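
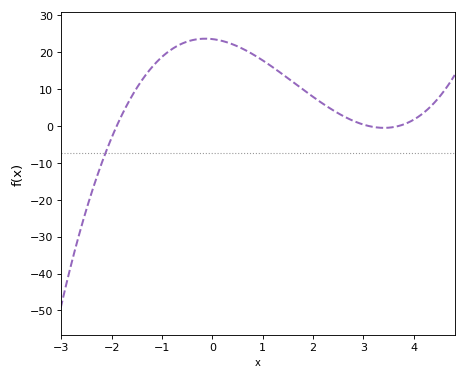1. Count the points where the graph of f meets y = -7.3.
1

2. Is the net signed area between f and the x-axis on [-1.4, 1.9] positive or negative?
positive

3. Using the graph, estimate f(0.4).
22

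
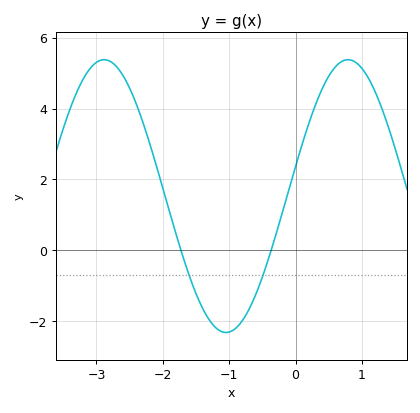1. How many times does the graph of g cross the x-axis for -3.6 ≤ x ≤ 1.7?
2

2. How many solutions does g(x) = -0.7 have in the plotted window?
2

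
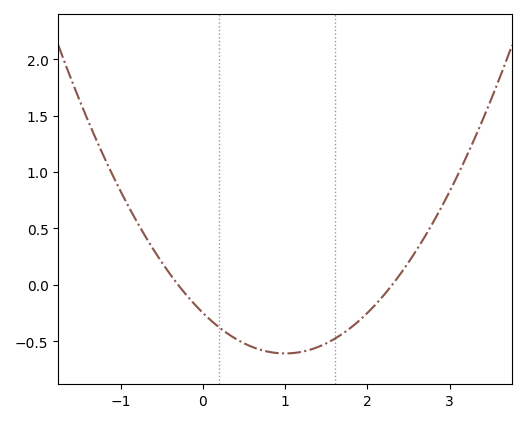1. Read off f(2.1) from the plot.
-0.15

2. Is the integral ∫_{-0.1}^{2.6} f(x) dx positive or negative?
negative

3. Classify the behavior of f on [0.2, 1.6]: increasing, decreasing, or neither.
neither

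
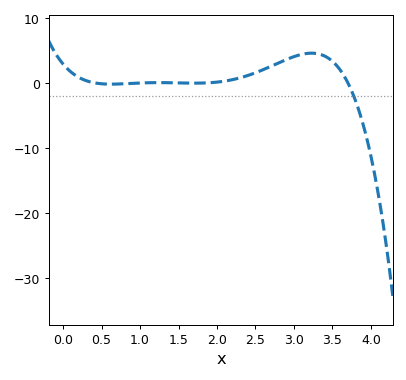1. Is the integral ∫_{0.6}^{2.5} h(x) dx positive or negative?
positive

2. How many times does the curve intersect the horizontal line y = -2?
1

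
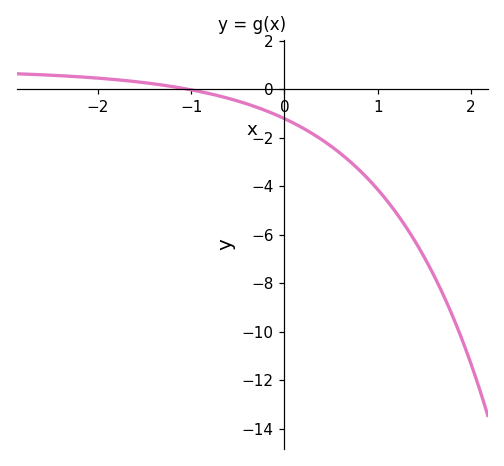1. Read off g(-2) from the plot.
0.449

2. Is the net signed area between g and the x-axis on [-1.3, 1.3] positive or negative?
negative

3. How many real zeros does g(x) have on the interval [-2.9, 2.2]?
1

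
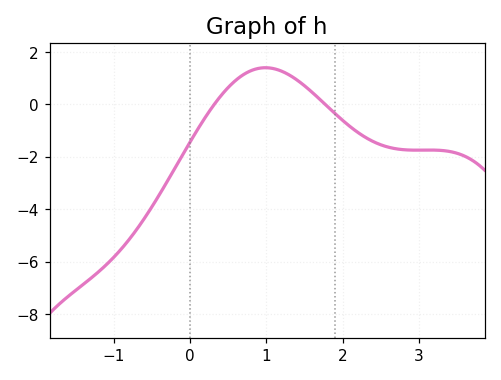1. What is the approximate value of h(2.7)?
-1.69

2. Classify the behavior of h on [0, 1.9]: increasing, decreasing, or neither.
neither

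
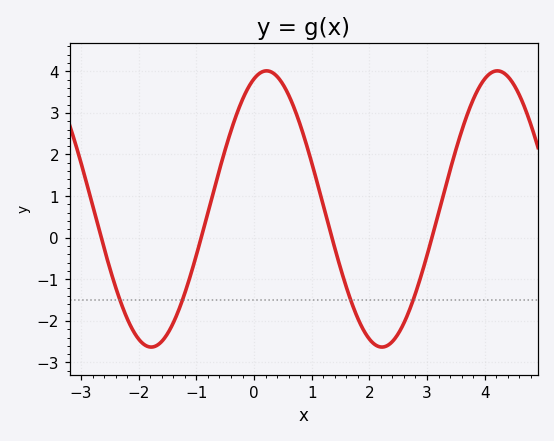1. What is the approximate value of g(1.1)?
1.3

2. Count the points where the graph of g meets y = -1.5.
4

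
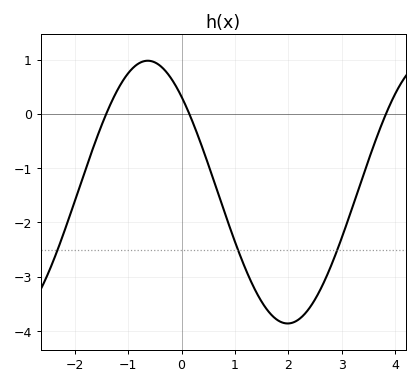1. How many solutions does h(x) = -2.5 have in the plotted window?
3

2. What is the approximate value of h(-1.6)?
-0.5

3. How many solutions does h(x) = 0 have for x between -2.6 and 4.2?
3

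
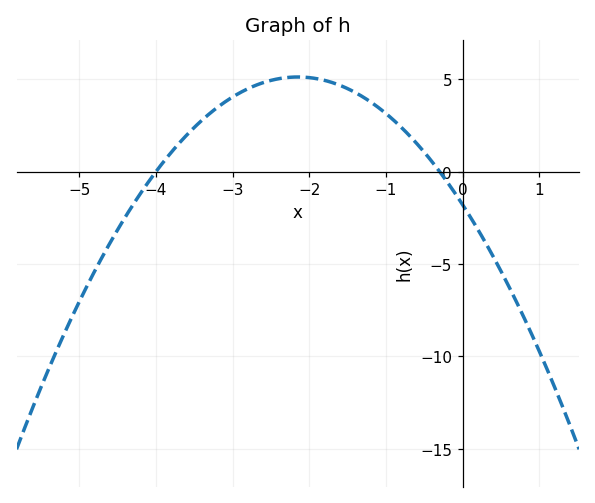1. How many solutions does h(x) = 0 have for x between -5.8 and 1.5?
2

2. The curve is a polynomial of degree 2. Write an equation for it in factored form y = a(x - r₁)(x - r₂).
y = -1.5(x + 4)(x + 0.3)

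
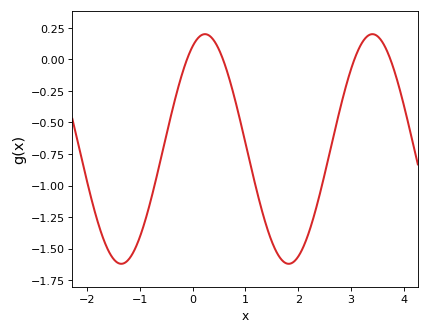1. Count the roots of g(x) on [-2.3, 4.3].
4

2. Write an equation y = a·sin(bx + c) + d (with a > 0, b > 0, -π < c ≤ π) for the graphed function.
y = 0.91sin(2x + 1.1) - 0.71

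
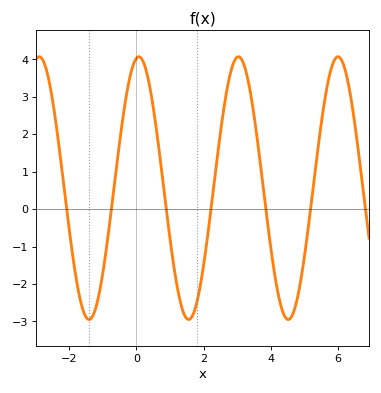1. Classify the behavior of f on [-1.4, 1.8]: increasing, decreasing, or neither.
neither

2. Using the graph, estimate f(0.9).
-0.1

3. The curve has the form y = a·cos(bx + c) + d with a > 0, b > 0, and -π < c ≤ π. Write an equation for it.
y = 3.51cos(2.1x - 0.15) + 0.56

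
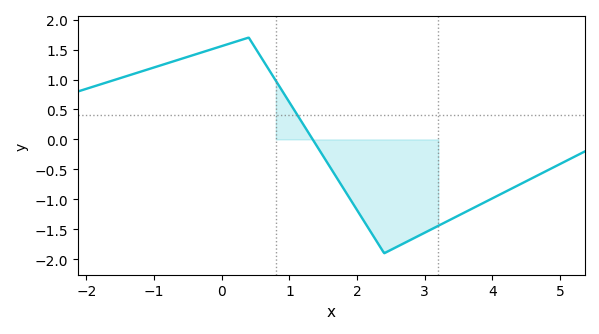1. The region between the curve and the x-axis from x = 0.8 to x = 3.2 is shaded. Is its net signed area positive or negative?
negative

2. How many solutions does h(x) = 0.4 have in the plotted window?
1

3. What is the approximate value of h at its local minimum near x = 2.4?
-1.9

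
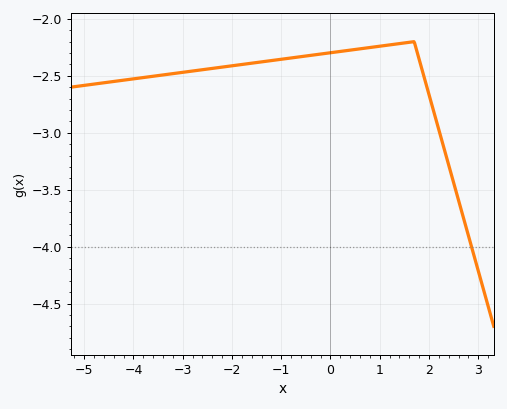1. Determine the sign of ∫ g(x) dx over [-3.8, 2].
negative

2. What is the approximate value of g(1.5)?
-2.2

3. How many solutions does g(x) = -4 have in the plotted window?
1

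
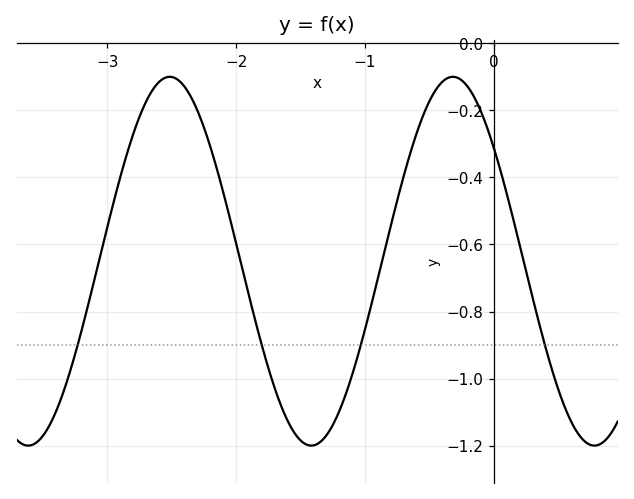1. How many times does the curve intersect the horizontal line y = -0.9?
4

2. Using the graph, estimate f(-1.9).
-0.753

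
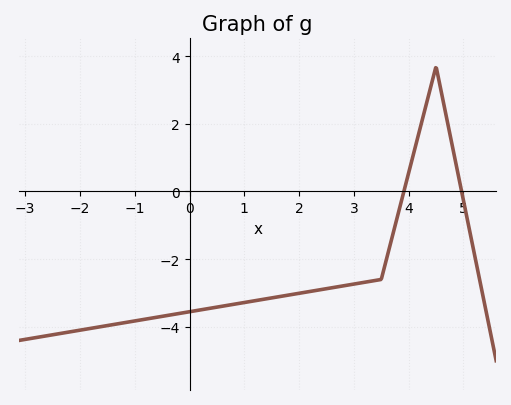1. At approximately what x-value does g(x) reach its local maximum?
4.6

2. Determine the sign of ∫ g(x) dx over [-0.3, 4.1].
negative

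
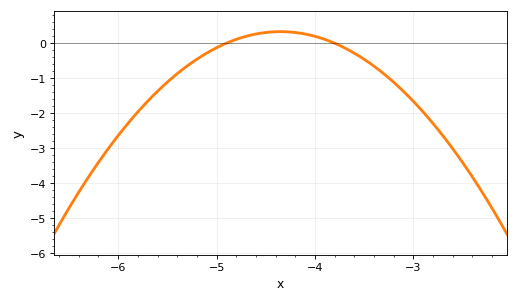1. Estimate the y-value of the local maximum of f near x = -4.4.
0.3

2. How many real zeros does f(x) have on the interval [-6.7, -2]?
2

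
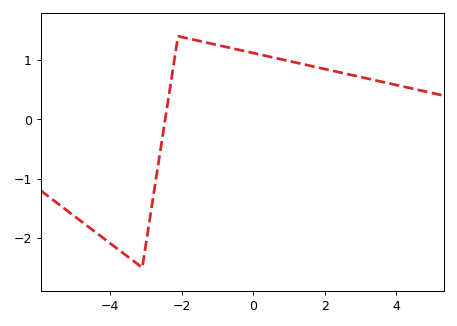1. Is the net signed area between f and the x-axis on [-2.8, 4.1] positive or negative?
positive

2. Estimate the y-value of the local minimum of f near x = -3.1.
-2.5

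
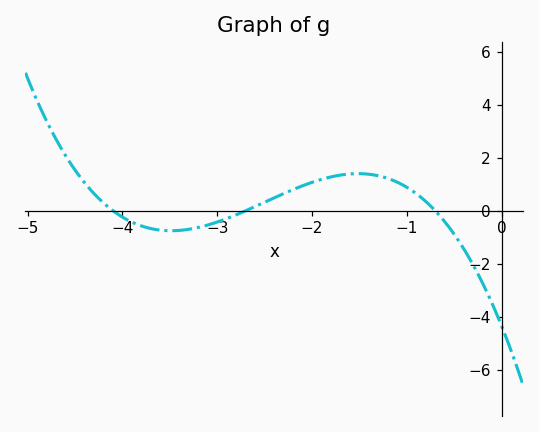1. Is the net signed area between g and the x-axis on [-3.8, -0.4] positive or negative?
positive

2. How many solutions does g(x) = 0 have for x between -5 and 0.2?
3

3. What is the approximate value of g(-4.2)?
0.2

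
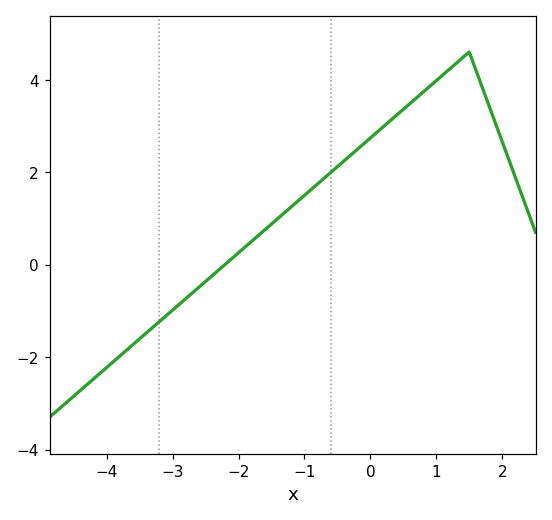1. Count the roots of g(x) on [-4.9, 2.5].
1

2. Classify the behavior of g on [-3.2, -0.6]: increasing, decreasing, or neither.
increasing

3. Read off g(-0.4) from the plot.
2.24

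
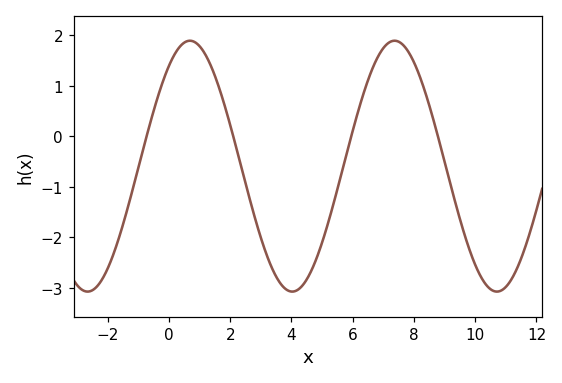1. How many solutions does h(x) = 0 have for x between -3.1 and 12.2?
4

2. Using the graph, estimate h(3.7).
-3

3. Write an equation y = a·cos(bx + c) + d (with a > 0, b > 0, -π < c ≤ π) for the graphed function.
y = 2.48cos(0.94x - 0.64) - 0.59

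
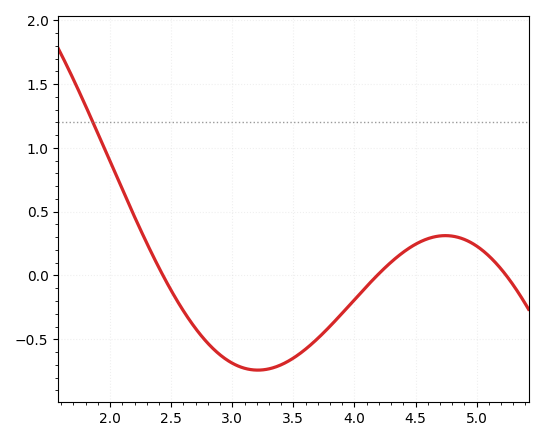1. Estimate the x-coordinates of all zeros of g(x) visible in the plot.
2.43, 4.19, 5.24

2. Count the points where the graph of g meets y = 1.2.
1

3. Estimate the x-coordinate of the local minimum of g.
3.21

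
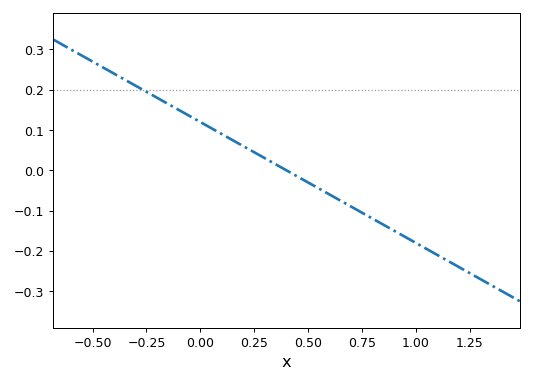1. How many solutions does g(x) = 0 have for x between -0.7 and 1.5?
1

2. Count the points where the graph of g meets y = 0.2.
1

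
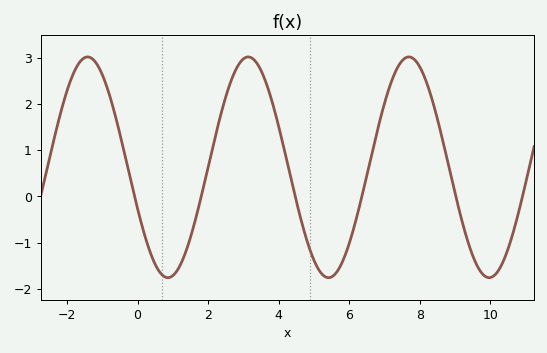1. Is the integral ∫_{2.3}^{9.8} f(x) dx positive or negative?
positive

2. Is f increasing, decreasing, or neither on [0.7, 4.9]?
neither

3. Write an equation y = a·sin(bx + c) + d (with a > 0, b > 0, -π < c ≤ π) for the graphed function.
y = 2.39sin(1.4x - 2.8) + 0.63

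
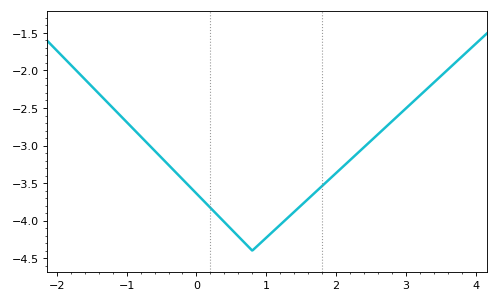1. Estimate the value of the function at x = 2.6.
-2.85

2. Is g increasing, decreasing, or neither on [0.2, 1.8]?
neither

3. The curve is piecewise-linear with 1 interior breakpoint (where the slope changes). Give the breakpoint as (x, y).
(0.8, -4.4)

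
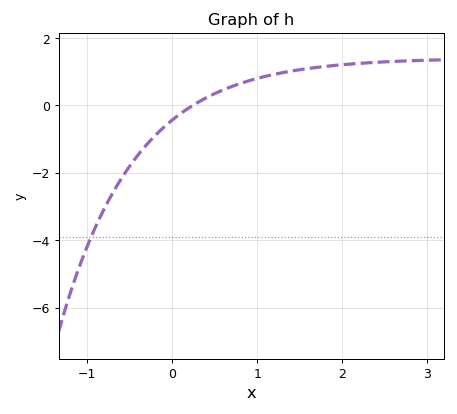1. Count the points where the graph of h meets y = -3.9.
1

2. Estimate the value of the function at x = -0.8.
-3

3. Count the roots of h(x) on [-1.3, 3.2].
1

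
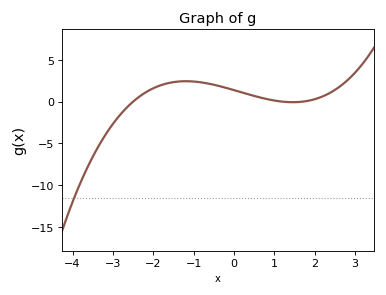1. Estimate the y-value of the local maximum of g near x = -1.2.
2.44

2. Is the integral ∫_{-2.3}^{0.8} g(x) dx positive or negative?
positive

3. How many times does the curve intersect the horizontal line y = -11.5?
1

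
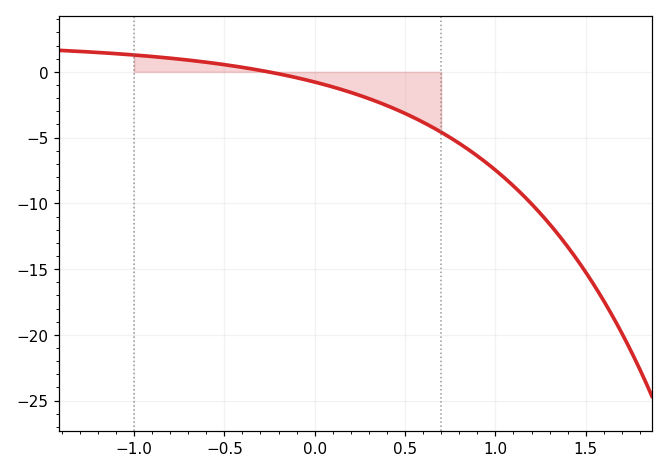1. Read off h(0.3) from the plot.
-2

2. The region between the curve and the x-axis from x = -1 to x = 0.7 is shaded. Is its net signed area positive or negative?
negative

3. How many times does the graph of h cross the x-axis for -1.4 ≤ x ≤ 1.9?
1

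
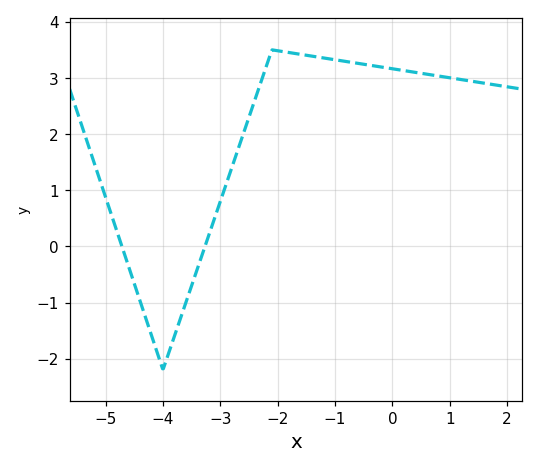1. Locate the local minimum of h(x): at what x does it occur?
-4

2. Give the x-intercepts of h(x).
-4.72, -3.27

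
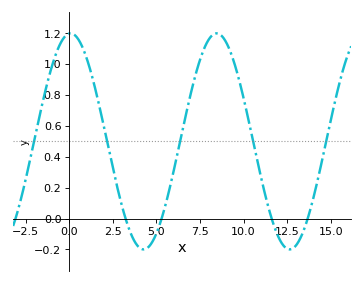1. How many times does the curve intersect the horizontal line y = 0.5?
5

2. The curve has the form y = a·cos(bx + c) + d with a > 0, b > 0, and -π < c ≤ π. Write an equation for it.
y = 0.7cos(0.75x - 0.06) + 0.5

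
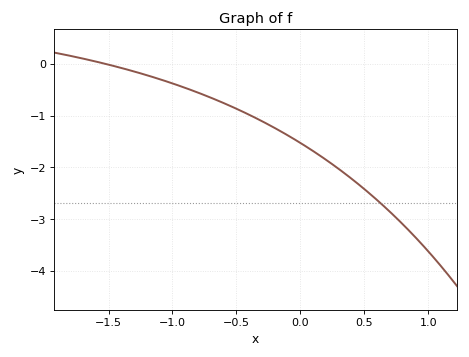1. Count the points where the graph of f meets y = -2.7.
1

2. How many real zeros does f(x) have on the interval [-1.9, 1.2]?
1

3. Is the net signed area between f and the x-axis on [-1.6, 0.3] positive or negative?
negative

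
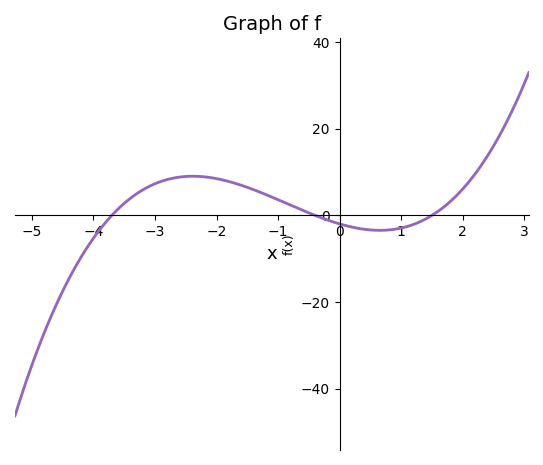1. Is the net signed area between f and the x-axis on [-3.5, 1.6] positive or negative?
positive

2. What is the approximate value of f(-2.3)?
8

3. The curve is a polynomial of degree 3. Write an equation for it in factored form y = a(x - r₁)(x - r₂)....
y = 0.89(x + 3.7)(x + 0.4)(x - 1.5)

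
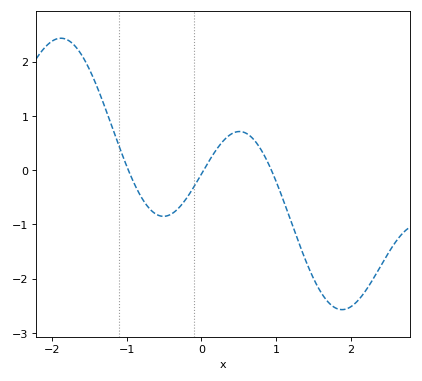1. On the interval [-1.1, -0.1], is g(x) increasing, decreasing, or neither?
neither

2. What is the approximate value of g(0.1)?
0.2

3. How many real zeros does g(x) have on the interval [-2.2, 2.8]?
3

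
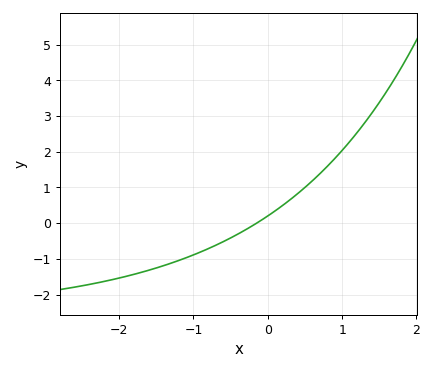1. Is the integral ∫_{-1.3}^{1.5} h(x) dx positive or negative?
positive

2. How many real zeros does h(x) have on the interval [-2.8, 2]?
1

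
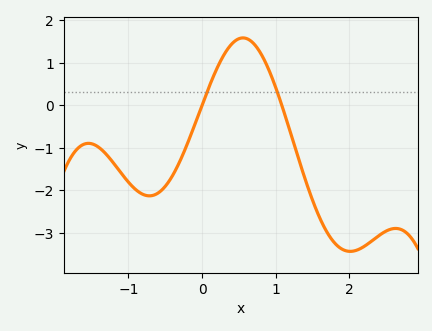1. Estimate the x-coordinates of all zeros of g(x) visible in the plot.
0, 1.1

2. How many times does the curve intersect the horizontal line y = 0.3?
2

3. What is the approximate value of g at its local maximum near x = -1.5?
-0.9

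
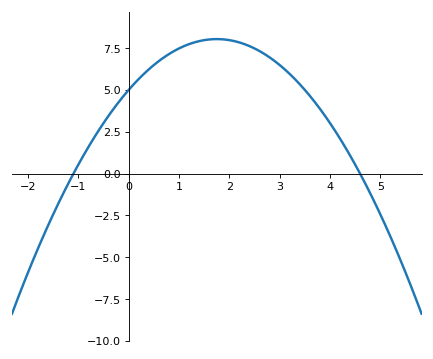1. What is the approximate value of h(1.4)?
7.92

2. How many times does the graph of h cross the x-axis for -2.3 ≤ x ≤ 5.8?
2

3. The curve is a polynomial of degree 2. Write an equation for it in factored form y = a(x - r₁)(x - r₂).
y = -0.99(x + 1.1)(x - 4.6)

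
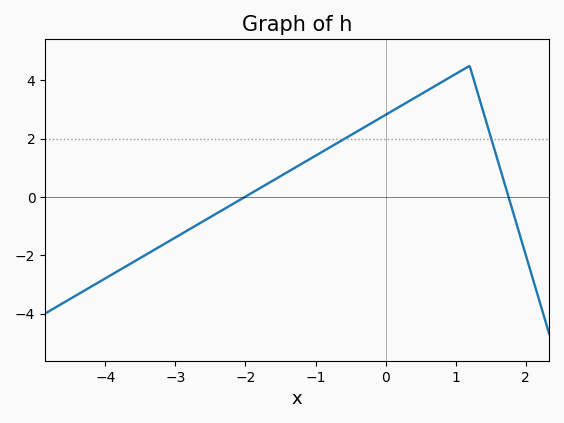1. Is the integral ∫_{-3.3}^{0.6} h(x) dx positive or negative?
positive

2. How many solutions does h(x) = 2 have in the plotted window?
2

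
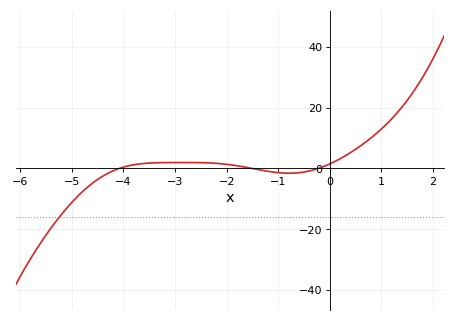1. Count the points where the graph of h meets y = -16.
1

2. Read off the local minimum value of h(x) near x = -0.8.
-2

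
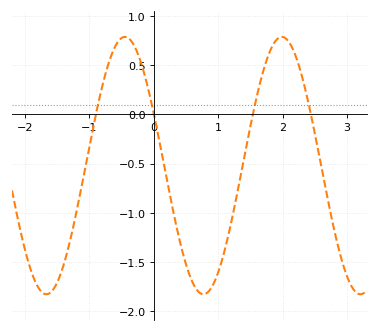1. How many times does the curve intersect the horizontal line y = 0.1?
4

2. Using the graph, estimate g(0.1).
-0.31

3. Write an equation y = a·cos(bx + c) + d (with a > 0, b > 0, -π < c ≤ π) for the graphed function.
y = 1.31cos(2.58x + 1.15) - 0.52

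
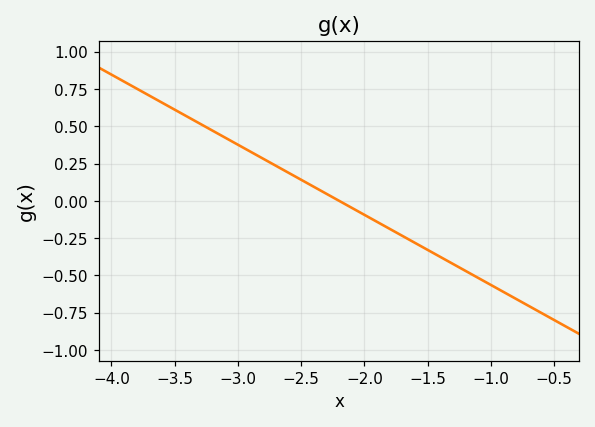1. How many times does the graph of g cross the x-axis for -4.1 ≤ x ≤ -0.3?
1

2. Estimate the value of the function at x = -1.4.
-0.4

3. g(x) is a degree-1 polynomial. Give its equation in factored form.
y = -0.47(x + 2.2)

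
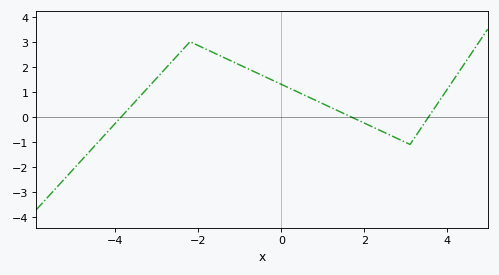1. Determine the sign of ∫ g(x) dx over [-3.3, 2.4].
positive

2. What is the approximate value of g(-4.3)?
-0.802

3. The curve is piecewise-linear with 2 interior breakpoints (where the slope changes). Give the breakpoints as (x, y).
(-2.2, 3); (3.1, -1.1)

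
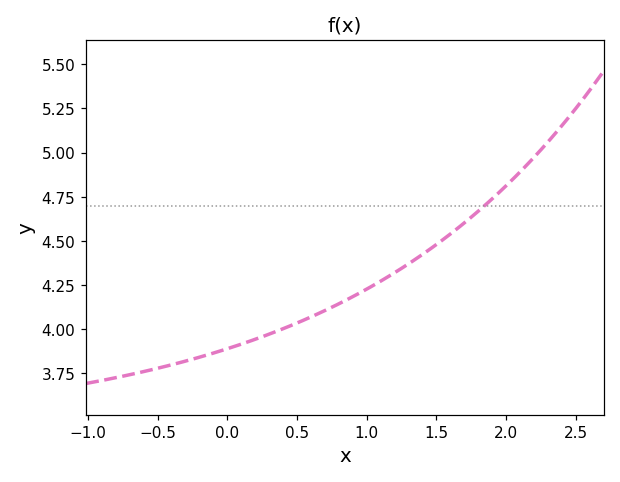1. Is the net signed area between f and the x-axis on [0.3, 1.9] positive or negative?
positive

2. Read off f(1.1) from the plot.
4.25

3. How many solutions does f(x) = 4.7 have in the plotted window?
1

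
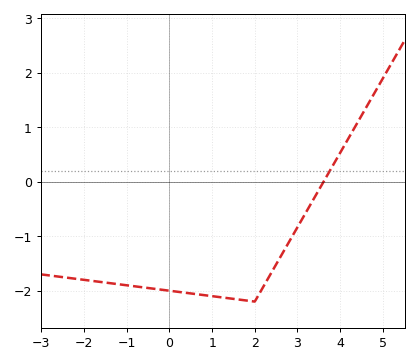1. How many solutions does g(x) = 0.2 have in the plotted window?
1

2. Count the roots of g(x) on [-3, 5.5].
1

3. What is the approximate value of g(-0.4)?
-2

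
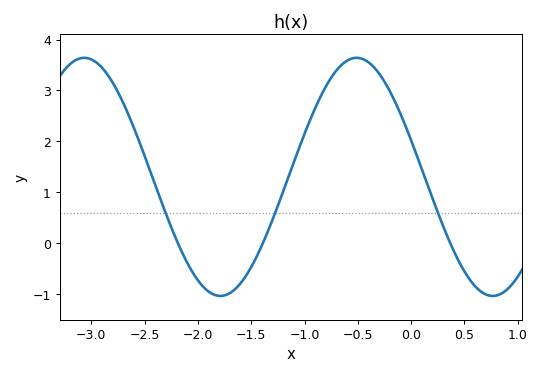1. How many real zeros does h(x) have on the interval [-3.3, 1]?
3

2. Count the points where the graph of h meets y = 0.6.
3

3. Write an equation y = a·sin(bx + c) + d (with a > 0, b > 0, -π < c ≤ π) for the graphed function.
y = 2.34sin(2.5x + 2.8) + 1.3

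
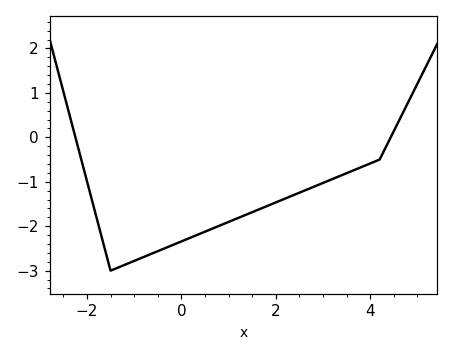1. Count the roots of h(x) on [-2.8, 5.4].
2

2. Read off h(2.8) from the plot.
-1.1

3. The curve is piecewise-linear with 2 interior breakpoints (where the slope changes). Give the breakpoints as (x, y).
(-1.5, -3); (4.2, -0.5)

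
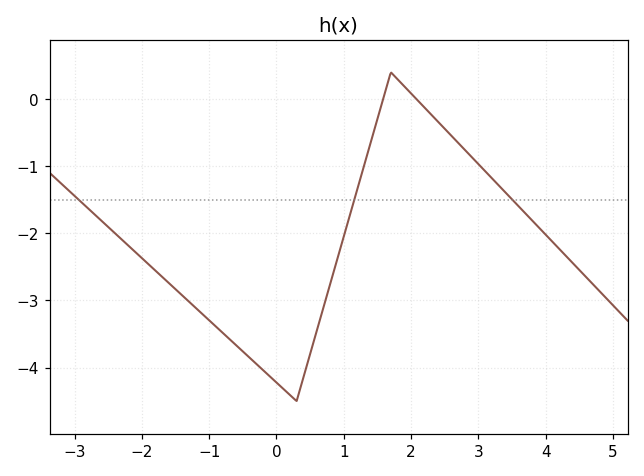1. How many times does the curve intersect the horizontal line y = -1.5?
3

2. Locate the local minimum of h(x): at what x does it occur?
0.298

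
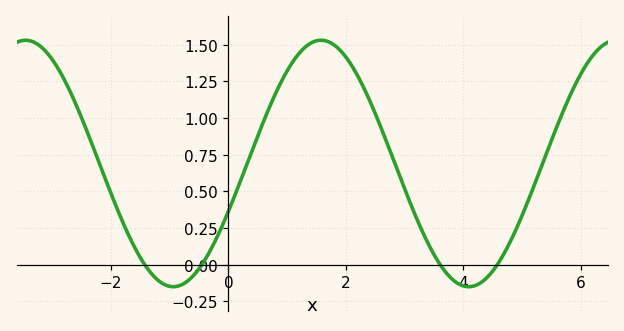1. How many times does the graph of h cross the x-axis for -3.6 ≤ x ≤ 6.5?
4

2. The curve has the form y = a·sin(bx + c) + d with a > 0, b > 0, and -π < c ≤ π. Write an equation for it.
y = 0.84sin(1.25x - 0.4) + 0.69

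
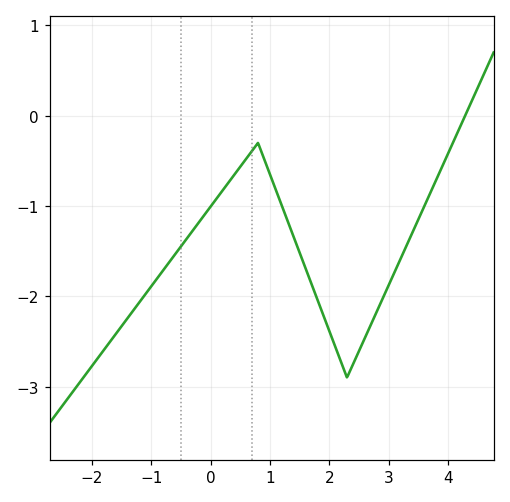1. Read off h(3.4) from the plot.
-1.3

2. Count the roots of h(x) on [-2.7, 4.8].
1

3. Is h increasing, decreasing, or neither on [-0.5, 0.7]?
increasing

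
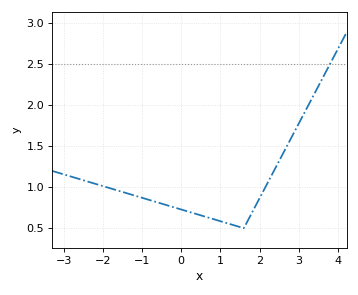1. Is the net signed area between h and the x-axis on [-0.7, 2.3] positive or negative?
positive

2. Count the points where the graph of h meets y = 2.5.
1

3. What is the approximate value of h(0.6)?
0.65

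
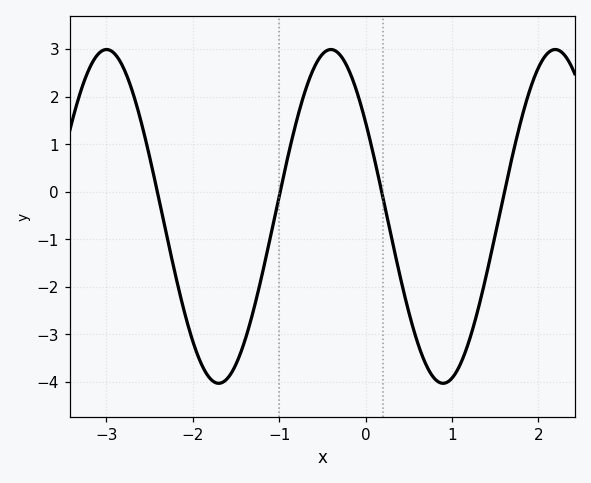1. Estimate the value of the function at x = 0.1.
0.7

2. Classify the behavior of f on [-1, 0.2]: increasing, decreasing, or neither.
neither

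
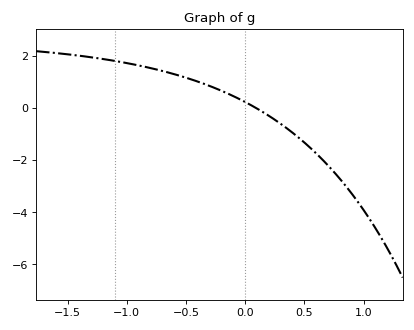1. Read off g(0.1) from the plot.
0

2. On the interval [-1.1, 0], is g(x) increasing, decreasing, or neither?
decreasing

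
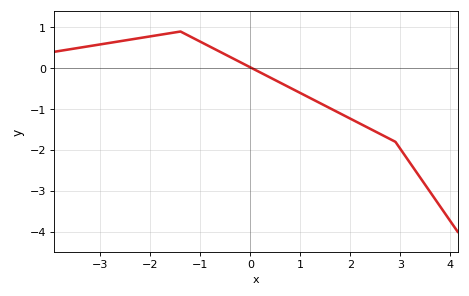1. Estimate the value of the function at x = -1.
0.649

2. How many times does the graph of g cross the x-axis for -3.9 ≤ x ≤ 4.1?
1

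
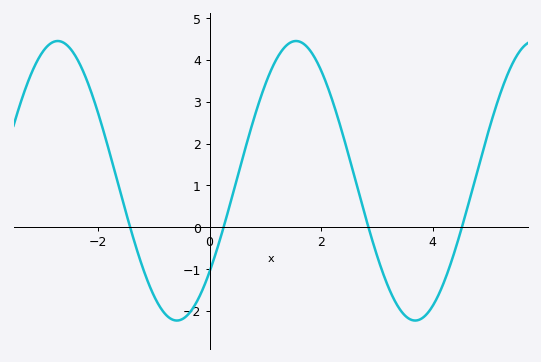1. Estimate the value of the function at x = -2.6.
4.4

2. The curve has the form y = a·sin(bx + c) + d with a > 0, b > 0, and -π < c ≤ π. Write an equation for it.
y = 3.34sin(1.5x - 0.71) + 1.11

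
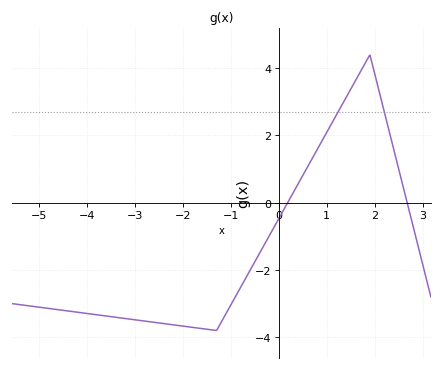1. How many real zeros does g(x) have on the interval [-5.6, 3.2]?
2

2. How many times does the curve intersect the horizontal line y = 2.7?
2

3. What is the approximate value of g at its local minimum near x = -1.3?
-3.8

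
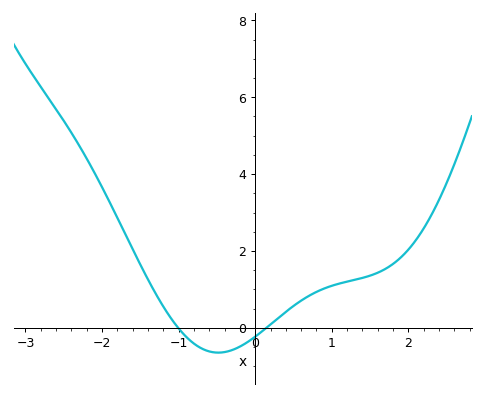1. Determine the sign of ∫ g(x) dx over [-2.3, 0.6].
positive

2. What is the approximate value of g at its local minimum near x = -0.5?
-0.6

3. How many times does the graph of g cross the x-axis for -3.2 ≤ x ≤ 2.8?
2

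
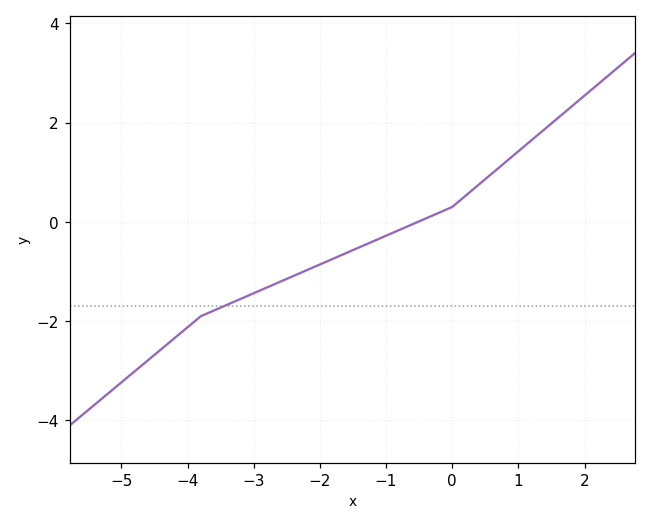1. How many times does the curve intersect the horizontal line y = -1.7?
1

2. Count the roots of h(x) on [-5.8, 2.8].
1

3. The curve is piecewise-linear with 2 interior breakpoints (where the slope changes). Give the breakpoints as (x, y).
(-3.8, -1.9); (0, 0.3)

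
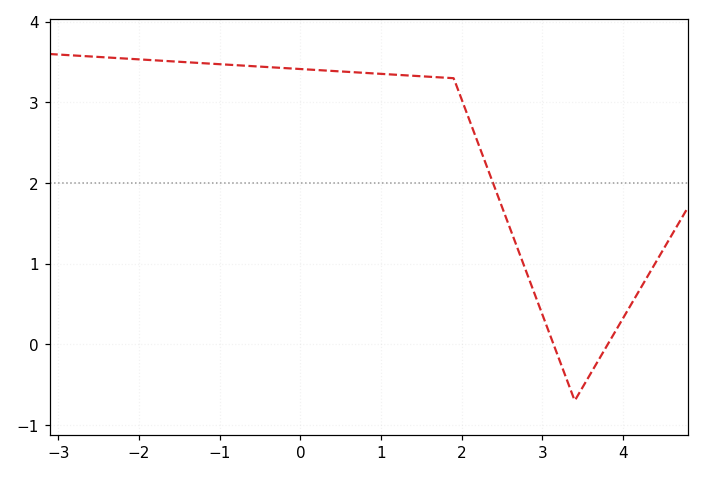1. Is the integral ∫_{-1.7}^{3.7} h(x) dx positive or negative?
positive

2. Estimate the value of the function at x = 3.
0.367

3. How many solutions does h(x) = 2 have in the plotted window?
1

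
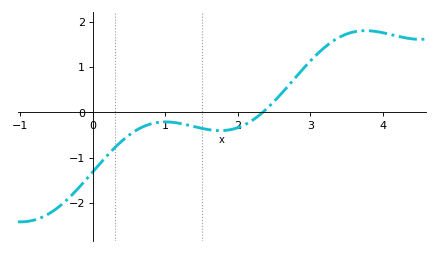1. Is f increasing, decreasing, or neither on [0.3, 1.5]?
neither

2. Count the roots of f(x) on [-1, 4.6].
1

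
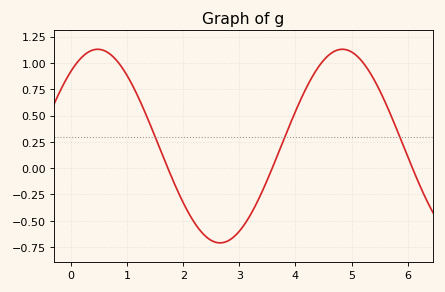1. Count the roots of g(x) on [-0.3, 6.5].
3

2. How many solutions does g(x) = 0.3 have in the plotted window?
3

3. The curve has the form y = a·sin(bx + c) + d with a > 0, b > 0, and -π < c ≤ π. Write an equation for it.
y = 0.92sin(1.44x + 0.89) + 0.21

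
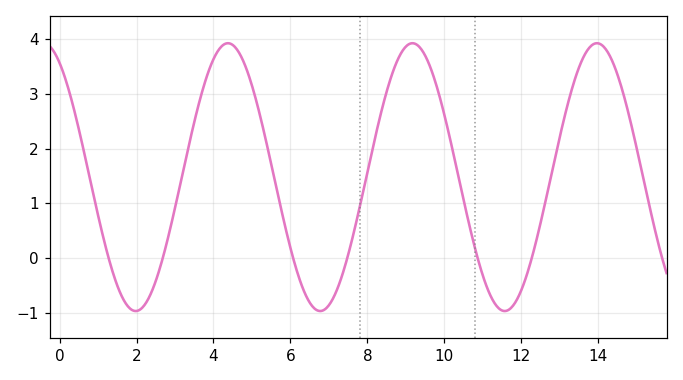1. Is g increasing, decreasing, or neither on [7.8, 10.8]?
neither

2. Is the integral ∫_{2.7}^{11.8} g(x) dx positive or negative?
positive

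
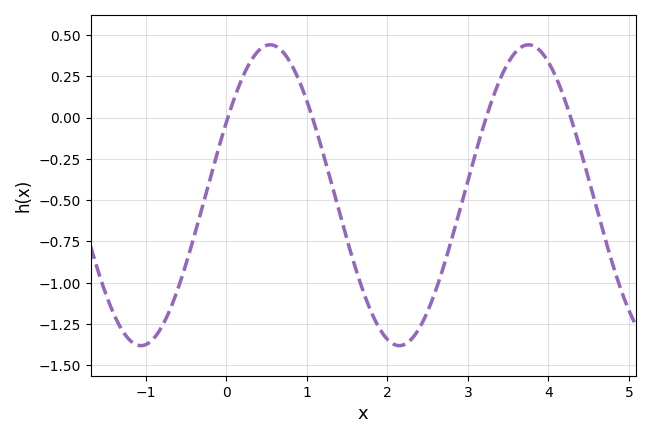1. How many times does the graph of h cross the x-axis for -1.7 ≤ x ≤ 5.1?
4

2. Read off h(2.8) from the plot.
-0.75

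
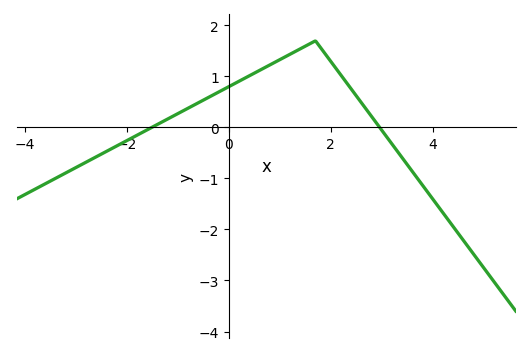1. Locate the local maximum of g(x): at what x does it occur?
1.6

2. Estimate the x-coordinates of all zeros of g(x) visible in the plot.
-1.6, 3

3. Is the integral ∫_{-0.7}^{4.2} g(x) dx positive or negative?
positive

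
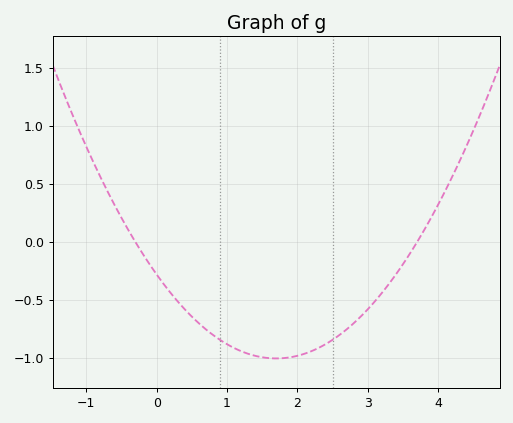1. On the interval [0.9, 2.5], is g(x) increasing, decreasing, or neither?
neither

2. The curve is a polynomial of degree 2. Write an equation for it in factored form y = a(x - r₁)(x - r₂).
y = 0.25(x + 0.3)(x - 3.7)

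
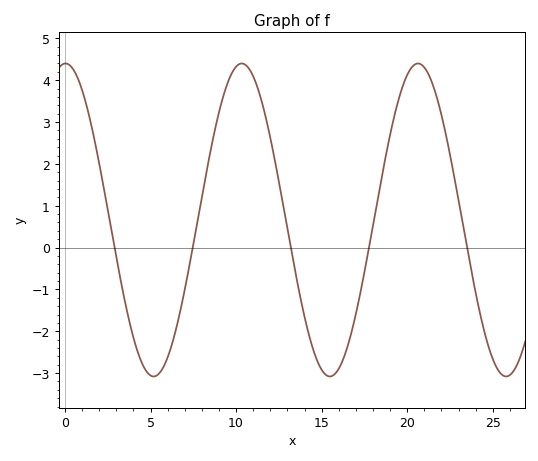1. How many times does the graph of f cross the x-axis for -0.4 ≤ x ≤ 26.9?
5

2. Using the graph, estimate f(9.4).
3.8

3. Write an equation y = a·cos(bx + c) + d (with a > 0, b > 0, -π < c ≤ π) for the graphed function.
y = 3.74cos(0.61x - 0.02) + 0.66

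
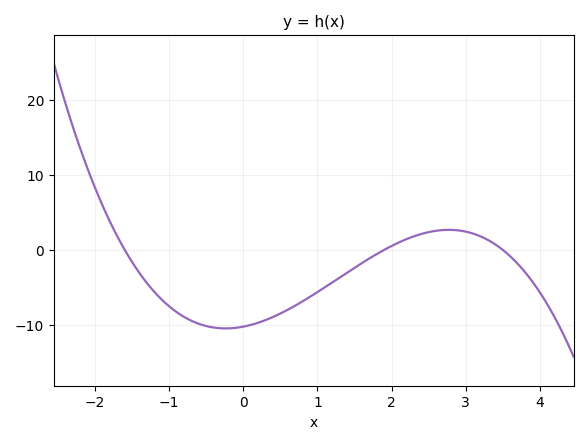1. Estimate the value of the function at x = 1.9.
0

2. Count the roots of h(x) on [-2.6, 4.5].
3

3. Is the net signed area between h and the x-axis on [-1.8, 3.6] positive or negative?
negative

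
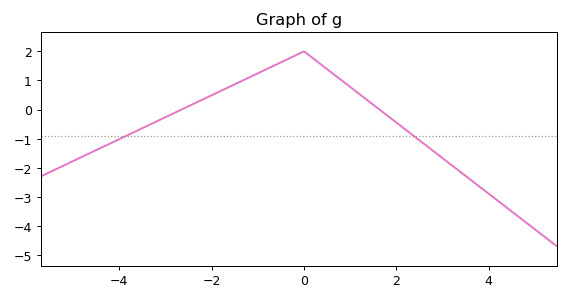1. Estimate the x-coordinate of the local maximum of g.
0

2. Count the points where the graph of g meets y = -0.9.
2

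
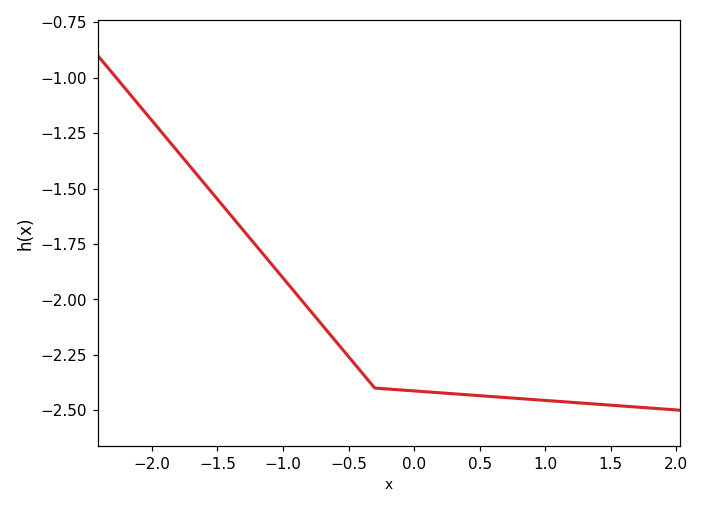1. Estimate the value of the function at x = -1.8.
-1.34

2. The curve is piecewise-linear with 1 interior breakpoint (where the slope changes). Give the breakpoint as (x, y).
(-0.3, -2.4)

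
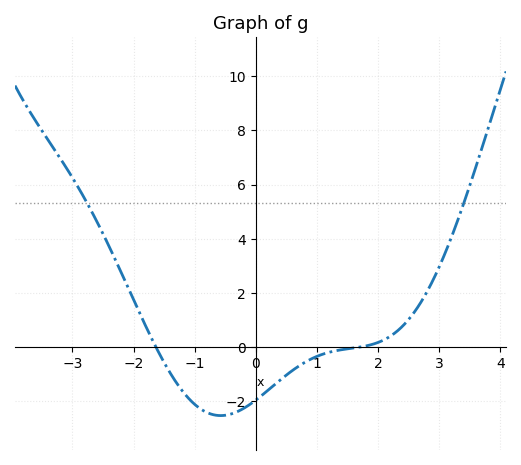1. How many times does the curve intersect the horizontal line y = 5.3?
2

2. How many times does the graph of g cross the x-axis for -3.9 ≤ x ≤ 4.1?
2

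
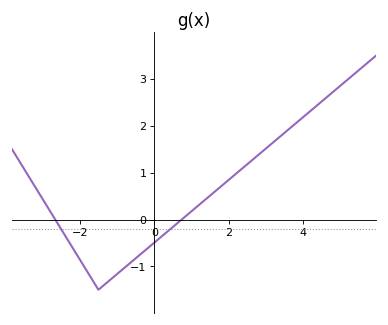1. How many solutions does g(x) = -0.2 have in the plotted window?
2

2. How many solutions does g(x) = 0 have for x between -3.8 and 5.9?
2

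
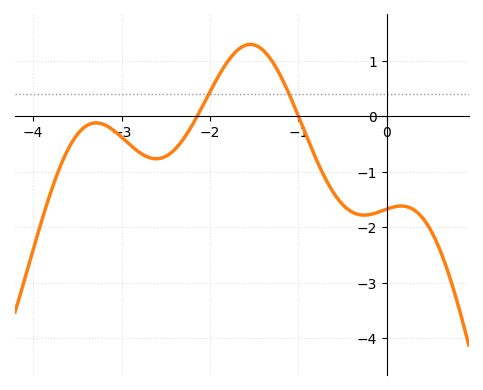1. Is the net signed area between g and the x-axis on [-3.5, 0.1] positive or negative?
negative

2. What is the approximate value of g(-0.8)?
-0.8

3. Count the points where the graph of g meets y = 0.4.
2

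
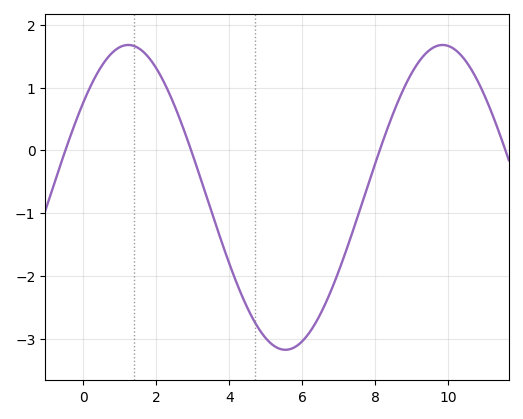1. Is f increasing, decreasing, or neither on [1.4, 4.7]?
decreasing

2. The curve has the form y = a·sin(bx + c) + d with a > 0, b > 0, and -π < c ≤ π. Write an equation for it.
y = 2.43sin(0.73x + 0.67) - 0.75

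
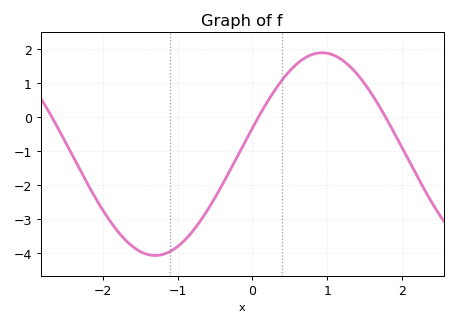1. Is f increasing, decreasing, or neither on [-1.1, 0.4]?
increasing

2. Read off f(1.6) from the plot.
0.7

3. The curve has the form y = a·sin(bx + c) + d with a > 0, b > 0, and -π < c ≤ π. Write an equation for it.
y = 2.98sin(1.4x + 0.26) - 1.08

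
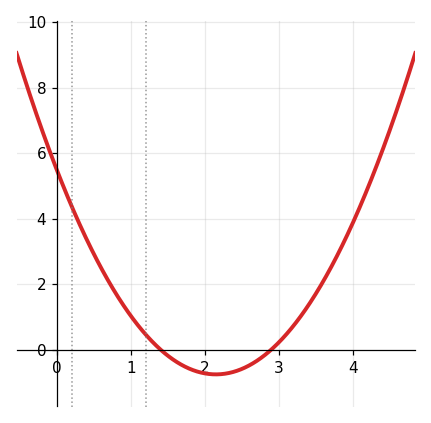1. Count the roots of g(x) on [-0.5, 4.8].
2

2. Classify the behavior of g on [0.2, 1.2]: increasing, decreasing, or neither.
decreasing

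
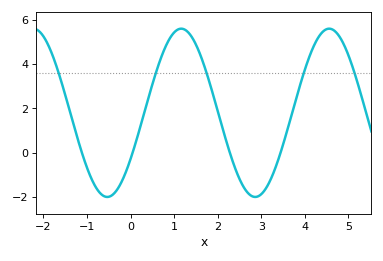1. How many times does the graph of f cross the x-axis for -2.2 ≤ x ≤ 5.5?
4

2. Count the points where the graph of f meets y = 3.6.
5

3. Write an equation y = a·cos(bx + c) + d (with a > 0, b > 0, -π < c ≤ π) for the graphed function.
y = 3.79cos(1.9x - 2.1) + 1.8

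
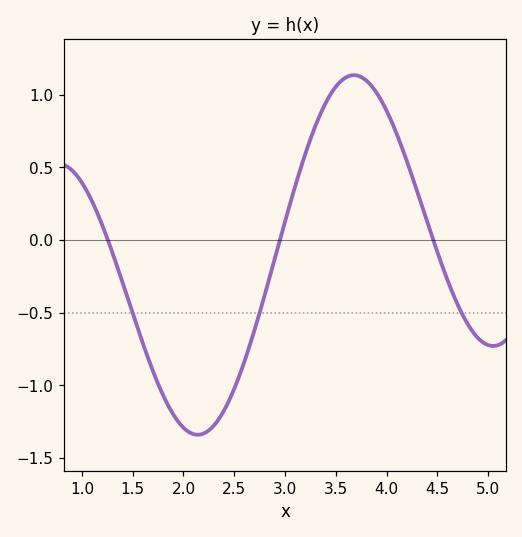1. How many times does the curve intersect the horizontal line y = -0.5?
3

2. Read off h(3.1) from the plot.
0.37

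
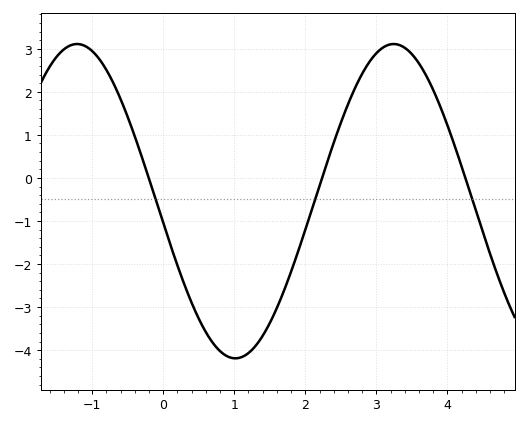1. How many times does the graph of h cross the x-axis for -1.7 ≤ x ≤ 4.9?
3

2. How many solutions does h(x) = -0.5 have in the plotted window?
3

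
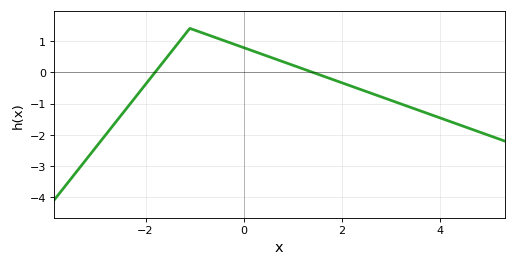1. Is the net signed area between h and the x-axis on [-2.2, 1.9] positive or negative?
positive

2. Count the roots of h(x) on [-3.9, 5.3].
2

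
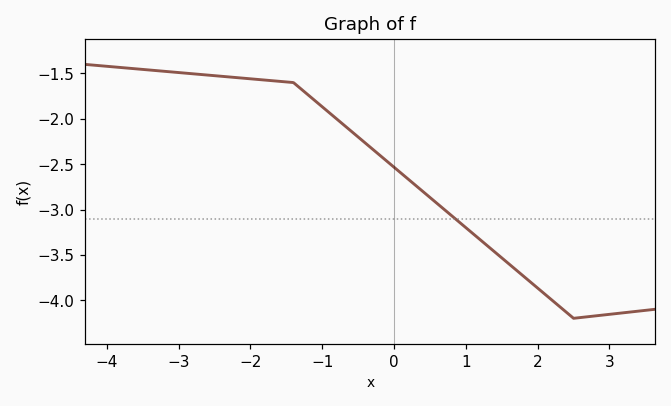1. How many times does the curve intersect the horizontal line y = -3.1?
1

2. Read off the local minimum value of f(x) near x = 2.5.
-4.2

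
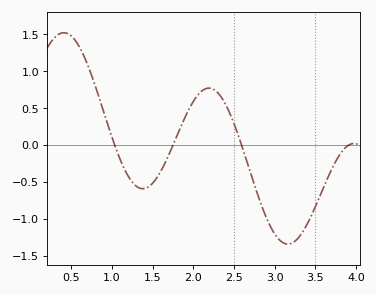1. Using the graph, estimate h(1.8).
0.15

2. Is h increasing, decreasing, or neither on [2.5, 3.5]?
neither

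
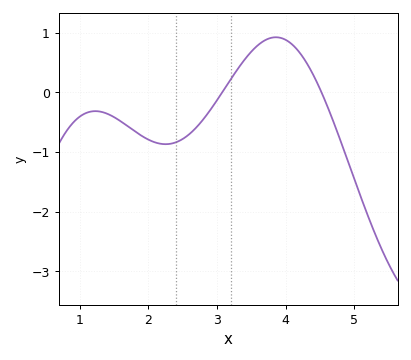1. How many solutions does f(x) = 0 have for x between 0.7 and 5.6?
2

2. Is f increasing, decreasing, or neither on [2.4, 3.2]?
increasing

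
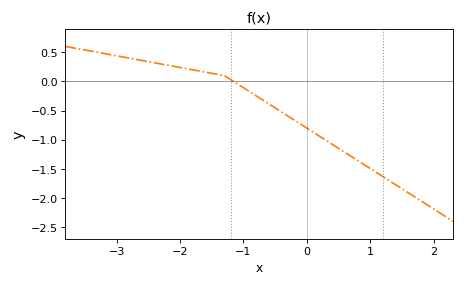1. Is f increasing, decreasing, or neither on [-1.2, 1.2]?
decreasing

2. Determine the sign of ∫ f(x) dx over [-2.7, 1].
negative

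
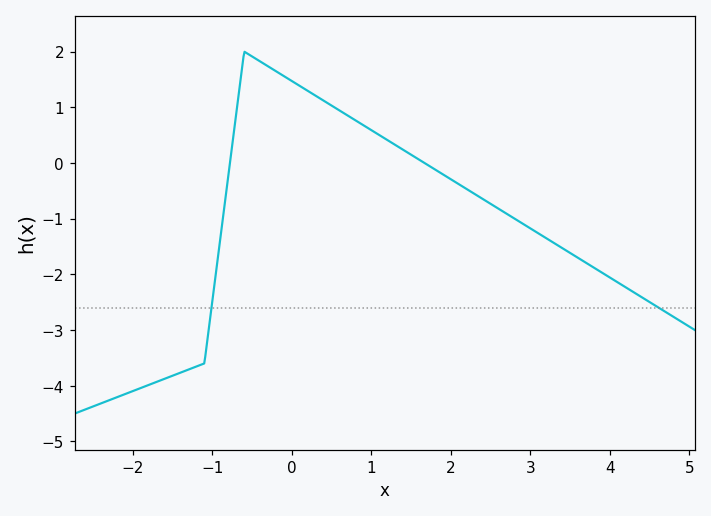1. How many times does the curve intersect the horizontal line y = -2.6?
2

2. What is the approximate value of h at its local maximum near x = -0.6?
2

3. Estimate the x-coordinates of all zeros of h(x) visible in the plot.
-0.779, 1.67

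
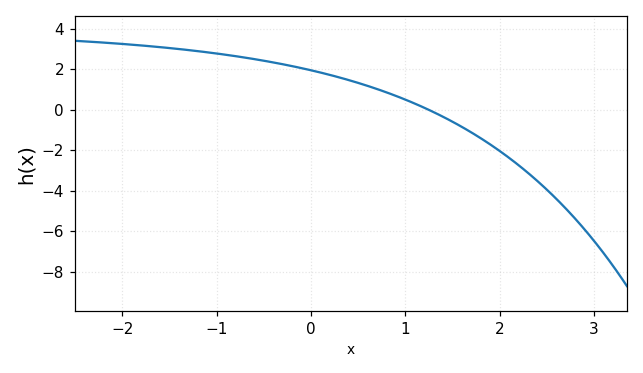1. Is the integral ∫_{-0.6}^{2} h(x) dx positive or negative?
positive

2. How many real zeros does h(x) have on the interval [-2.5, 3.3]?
1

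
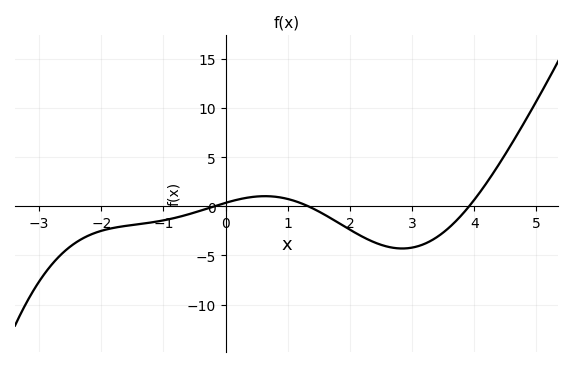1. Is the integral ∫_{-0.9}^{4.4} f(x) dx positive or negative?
negative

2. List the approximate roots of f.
-0.2, 1.4, 4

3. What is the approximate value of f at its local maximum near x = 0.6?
1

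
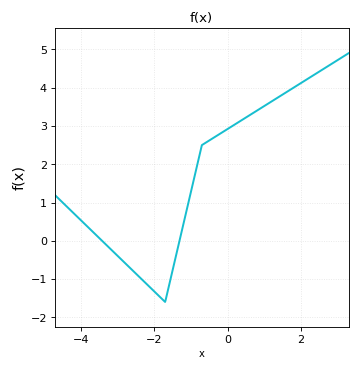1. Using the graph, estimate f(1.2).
3.64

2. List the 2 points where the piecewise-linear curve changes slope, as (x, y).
(-1.7, -1.6); (-0.7, 2.5)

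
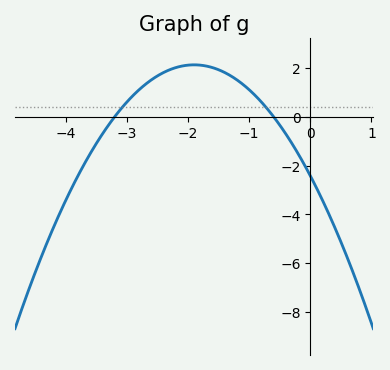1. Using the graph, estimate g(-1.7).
2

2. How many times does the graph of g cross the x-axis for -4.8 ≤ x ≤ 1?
2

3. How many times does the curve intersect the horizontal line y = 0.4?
2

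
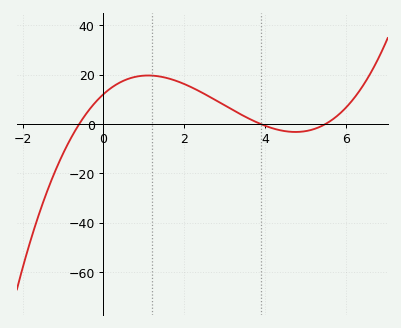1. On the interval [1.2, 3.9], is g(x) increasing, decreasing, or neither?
decreasing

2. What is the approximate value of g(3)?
8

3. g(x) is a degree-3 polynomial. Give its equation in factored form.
y = 0.94(x + 0.6)(x - 3.9)(x - 5.5)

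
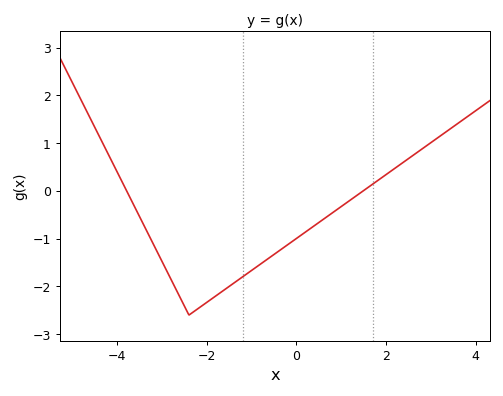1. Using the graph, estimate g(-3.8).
0.018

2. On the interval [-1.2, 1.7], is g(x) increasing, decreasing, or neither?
increasing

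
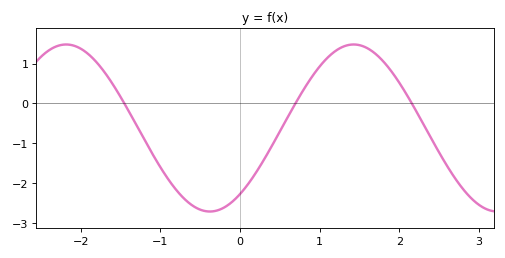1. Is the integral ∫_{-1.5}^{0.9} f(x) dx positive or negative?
negative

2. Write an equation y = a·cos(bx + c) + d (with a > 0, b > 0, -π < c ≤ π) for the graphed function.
y = 2.1cos(1.7x - 2.5) - 0.62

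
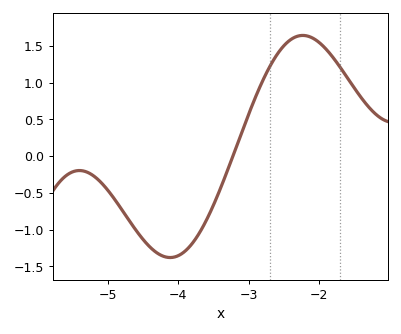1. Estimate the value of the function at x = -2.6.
1.4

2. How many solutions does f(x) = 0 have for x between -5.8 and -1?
1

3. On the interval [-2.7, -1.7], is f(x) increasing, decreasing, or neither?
neither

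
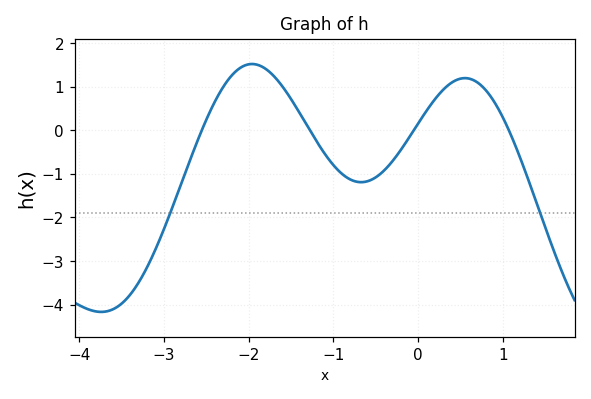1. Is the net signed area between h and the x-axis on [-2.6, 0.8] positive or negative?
positive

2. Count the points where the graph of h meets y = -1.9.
2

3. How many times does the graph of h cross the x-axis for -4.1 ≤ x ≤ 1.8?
4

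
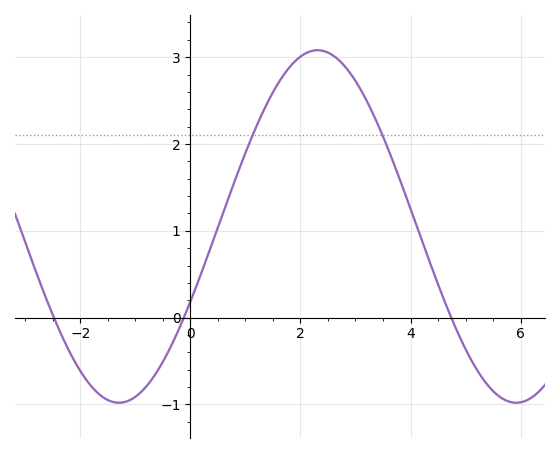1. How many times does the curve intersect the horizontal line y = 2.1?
2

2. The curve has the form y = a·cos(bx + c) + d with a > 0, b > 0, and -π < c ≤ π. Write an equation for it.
y = 2.03cos(0.87x - 2) + 1.05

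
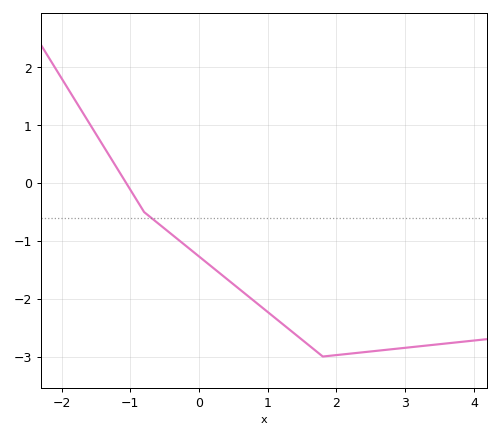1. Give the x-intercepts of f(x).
-1.1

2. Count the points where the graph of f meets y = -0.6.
1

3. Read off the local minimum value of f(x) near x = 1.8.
-3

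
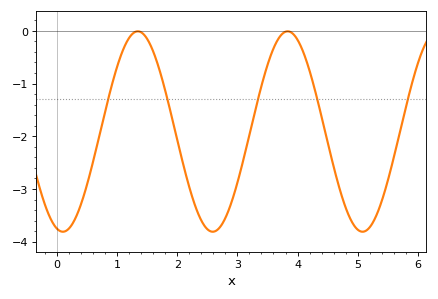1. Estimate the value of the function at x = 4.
-0.171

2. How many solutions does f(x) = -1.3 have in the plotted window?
5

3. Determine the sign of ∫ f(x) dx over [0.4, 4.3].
negative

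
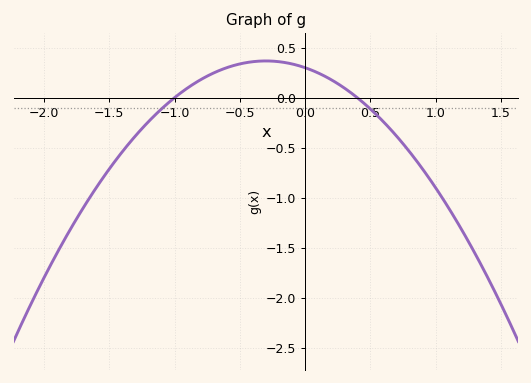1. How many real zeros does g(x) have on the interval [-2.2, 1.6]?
2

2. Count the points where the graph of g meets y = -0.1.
2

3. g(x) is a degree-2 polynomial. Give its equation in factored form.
y = -0.75(x + 1)(x - 0.4)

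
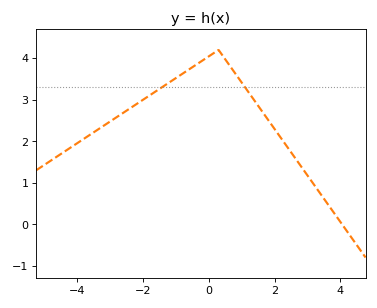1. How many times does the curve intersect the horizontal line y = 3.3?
2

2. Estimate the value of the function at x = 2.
2.29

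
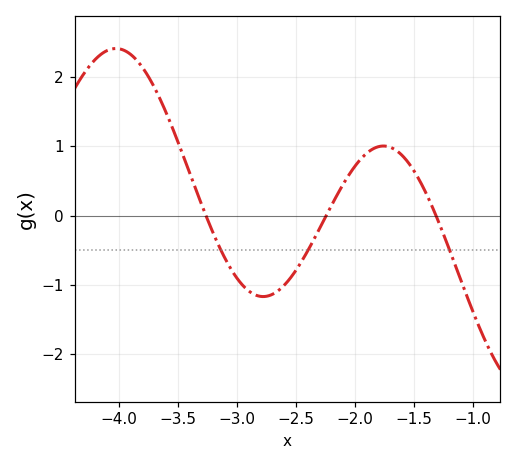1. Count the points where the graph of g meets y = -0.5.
3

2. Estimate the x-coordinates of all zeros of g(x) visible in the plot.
-3.26, -2.24, -1.31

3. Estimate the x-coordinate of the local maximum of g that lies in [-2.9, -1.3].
-1.76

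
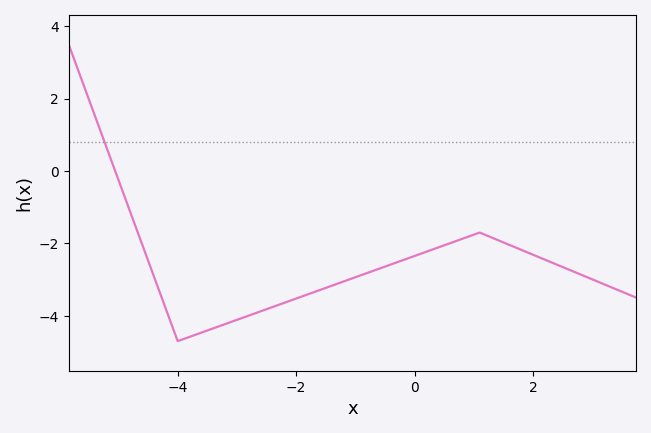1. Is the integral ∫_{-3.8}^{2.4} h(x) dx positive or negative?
negative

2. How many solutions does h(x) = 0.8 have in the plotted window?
1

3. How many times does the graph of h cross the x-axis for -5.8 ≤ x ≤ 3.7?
1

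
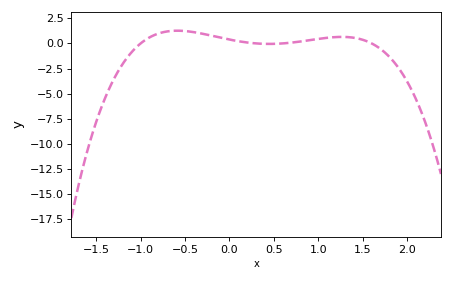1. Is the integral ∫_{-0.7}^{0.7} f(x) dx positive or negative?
positive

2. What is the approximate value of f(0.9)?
0.5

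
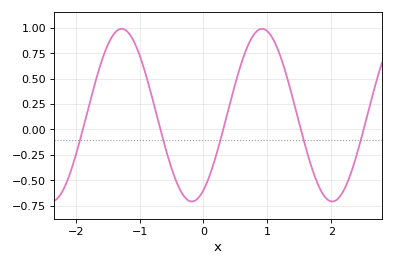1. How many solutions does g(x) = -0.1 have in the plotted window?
5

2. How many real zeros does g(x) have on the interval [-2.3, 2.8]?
5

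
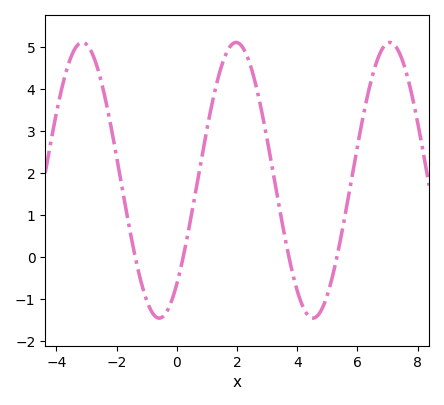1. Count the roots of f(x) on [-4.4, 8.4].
4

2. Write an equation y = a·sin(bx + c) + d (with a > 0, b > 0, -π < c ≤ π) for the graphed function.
y = 3.28sin(1.2x - 0.85) + 1.83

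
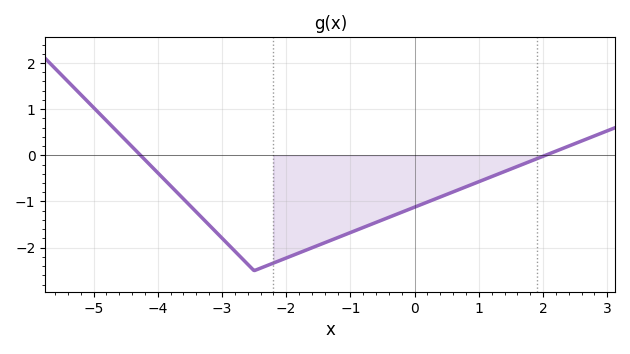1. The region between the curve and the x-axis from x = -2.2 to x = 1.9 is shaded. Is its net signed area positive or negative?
negative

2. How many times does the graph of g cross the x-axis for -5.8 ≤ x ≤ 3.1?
2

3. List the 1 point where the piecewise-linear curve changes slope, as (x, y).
(-2.5, -2.5)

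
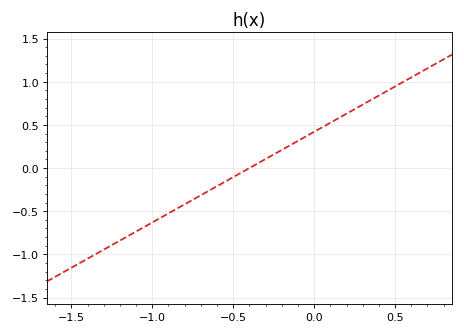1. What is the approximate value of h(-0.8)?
-0.4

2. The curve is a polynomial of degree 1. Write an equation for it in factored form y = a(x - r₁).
y = 1.05(x + 0.4)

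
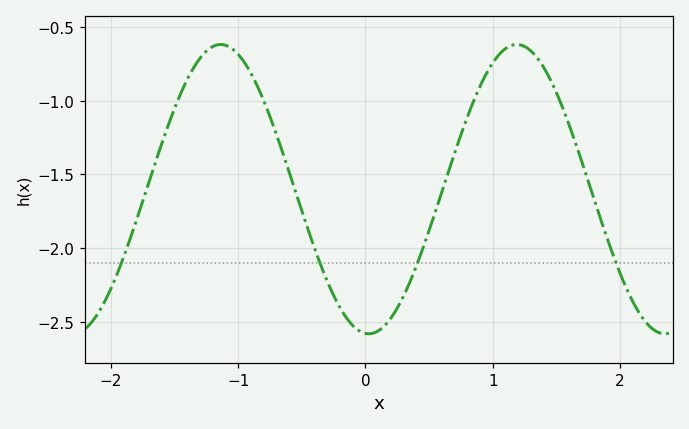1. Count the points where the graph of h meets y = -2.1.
4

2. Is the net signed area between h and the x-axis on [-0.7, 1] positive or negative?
negative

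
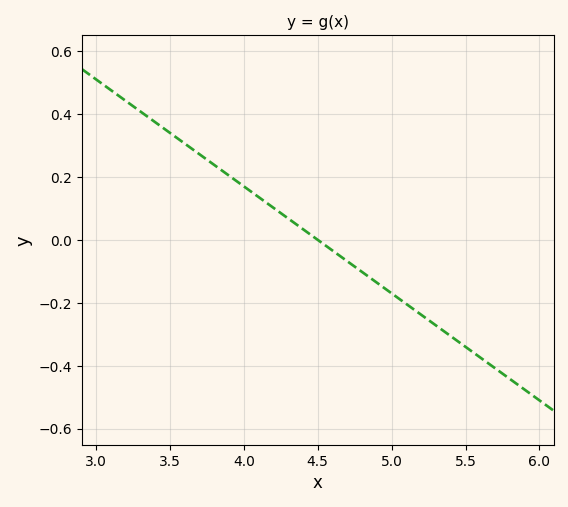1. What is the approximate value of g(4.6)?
-0.034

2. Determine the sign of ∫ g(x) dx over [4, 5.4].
negative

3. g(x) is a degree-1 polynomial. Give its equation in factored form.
y = -0.34(x - 4.5)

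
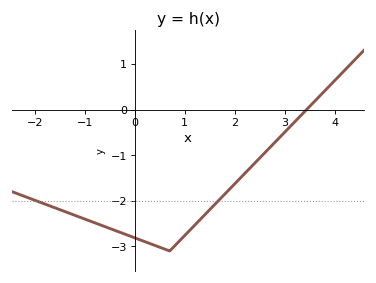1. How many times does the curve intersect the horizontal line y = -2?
2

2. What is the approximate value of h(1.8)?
-1.86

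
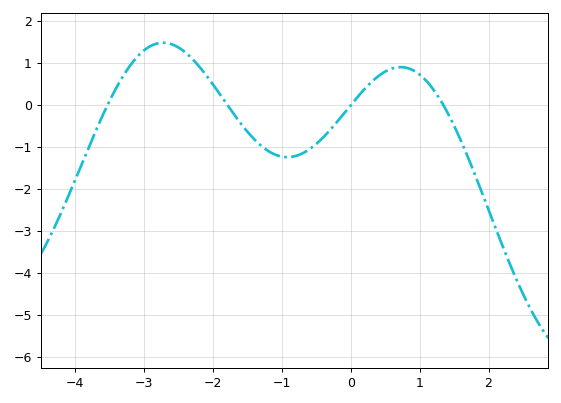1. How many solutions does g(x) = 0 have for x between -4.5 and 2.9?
4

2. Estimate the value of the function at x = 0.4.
0.689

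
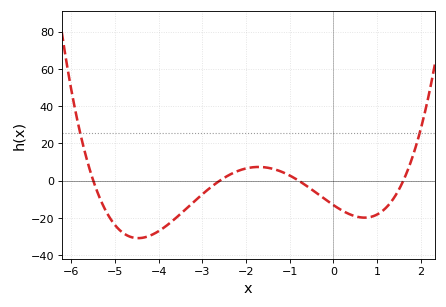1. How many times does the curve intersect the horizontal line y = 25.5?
2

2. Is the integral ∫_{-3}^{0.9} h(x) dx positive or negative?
negative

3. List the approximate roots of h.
-5.6, -2.6, -0.8, 1.6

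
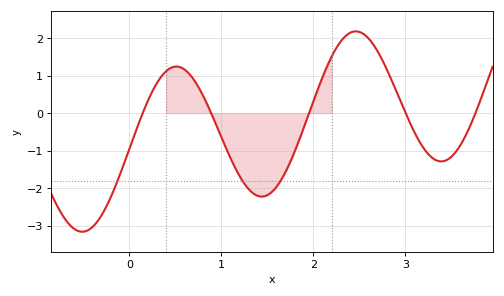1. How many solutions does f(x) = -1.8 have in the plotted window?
3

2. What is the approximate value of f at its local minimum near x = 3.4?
-1.3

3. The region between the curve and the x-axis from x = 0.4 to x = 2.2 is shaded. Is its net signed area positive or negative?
negative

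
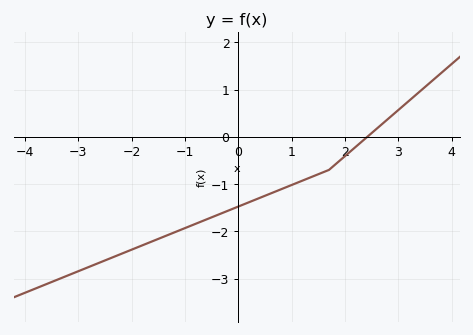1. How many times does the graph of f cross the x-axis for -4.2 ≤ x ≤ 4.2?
1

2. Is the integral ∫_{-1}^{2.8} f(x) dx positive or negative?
negative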